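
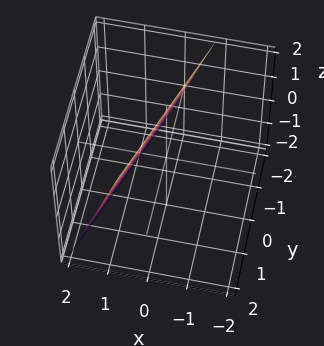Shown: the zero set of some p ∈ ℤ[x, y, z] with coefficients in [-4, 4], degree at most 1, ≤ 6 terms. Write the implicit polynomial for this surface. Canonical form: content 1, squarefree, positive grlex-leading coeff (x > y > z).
(a) The degree is 1 — every cross-section is a straight line — this is a plane.
(b) Against the integer gridlines: it meets the z-axis at z = 2 (among the integer gridlines); it crosses the y-axis at the gridline y = -2.
(c) Fitting integer coefficients to these (and the overall shape) gives p.

3*x - y + z - 2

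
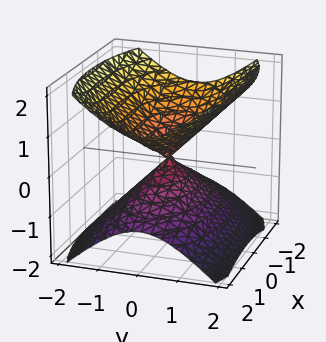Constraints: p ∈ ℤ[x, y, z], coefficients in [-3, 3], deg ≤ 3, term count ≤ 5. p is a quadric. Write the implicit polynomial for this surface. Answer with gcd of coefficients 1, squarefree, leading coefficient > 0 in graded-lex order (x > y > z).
x^2 + 3*y^2 - 3*z^2

(a) I count 2 distinct pieces.
(b) Degree: a double cone through the origin; a quadric, so deg p = 2.
(c) Symmetries: it's symmetric under x → −x, forcing even powers of x; it's symmetric under z → −z, forcing even powers of z; mirror symmetry y ↦ −y ⇒ only even powers of y.
(d) Against the integer gridlines: it crosses the y-axis at the gridline y = 0; one x-axis crossing is at x = 0; one z-axis crossing is at z = 0.
(e) Matching integer coefficients to the picture gives p.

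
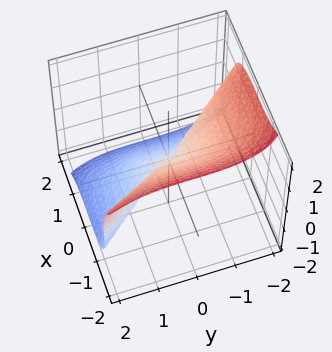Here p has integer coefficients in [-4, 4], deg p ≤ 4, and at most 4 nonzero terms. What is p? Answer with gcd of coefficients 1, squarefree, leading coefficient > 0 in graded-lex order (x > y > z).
The degree is 3 — no degree-2 surface has this shape.
Observable constraints: it crosses the z-axis at the gridline z = 0; it meets the y-axis at y = 0 (among the integer gridlines); it crosses the x-axis at the gridline x = 0.
The integer polynomial consistent with all of this is the stated p.

3*x^3 + y^3 + 2*z^3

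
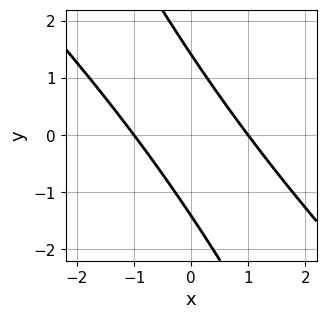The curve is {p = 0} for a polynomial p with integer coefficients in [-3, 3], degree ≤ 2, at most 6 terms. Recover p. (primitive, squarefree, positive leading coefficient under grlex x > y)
2*x^2 + 3*x*y + y^2 - 2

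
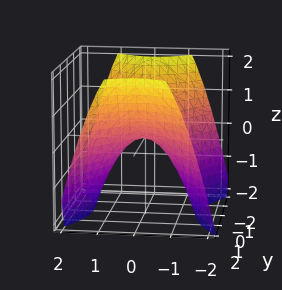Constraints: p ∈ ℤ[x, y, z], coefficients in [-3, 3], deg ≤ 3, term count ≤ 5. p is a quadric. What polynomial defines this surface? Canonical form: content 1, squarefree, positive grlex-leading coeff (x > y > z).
Degree: a hyperbolic paraboloid; a quadric, so deg p = 2.
Symmetries: it's symmetric under x → −x, forcing even powers of x; mirror symmetry y ↦ −y ⇒ only even powers of y.
Observable constraints: one y-axis crossing is at y = 0; one x-axis crossing is at x = 0; it meets the z-axis at z = 0 (among the integer gridlines).
Matching integer coefficients to the picture gives p.

3*x^2 - 2*y^2 + 3*z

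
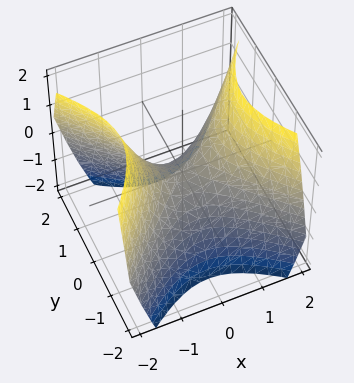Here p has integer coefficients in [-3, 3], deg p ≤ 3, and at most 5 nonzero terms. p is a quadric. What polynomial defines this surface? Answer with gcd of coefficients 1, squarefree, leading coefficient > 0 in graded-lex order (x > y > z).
1. Degree: a hyperbolic paraboloid; a quadric, so deg p = 2.
2. Symmetries: mirror symmetry y ↦ −y ⇒ only even powers of y; it's symmetric under x → −x, forcing even powers of x.
3. Checking where it meets the axes: it meets the z-axis at z = 0 (among the integer gridlines); one x-axis crossing is at x = 0; one y-axis crossing is at y = 0.
4. Solving for integer coefficients yields p as stated.

x^2 - y^2 - z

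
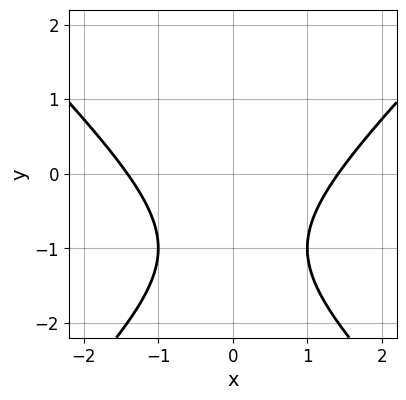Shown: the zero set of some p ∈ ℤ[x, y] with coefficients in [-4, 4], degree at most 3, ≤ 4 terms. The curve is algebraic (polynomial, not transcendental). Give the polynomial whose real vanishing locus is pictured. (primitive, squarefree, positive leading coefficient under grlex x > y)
First, deg p = 2. The shape is more complex than any degree-1 curve.
Next, symmetries: mirror symmetry x ↦ −x ⇒ only even powers of x.
Then, from the visible intercepts: no y-intercept at any integer in the box.
Finally, fitting integer coefficients to these (and the overall shape) gives p.

x^2 - y^2 - 2*y - 2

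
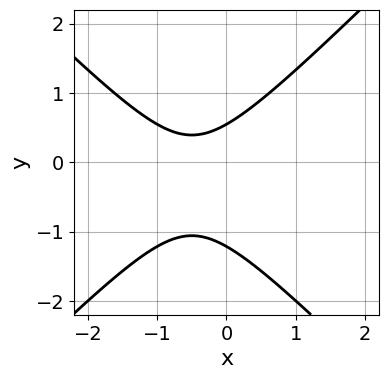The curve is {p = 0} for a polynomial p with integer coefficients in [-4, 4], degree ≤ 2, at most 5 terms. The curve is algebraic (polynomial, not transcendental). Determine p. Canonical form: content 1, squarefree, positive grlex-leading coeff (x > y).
3*x^2 - 3*y^2 + 3*x - 2*y + 2

The degree is 2 — no degree-1 curve has this shape.
Against the integer gridlines: no x-intercept at any integer in the box.
Together with the visible shape, these determine p as stated.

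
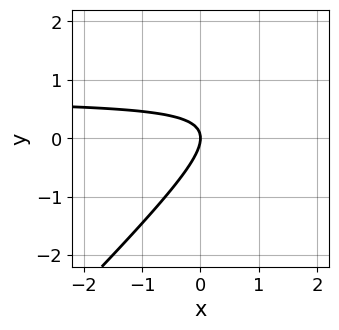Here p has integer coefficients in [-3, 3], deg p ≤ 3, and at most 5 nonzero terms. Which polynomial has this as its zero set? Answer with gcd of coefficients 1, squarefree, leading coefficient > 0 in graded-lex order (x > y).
1. deg p = 2. A generic line meets the curve in up to 2 points.
2. Observable constraints: it crosses the x-axis at the gridline x = 0; it crosses the y-axis at the gridline y = 0.
3. Solving for integer coefficients yields p as stated.

3*x*y - 3*y^2 - 2*x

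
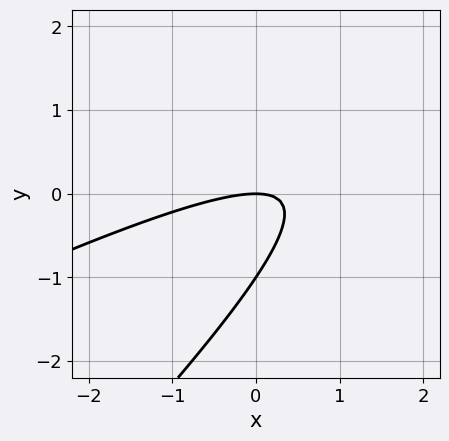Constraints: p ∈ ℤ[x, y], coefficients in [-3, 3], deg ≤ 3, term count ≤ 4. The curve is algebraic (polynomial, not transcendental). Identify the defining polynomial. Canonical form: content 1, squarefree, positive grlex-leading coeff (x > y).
x^2 - 3*x*y + 2*y^2 + 2*y

The degree is 2 — a generic line meets the curve in up to 2 points.
Against the integer gridlines: among the integer gridlines, it crosses the y-axis at y ∈ {-1, 0}; it crosses the x-axis at the gridline x = 0.
Fitting integer coefficients to these (and the overall shape) gives p.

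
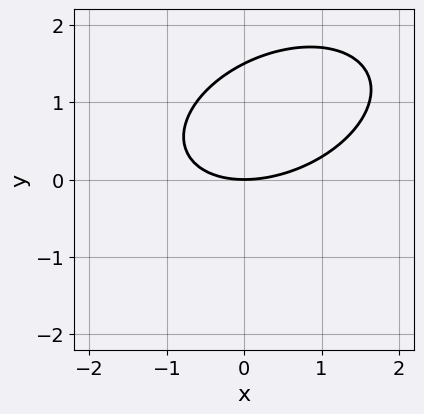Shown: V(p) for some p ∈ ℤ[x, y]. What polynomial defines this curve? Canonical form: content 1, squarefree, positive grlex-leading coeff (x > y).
First, the degree is 2 — the shape is more complex than any degree-1 curve.
Then, observable constraints: it crosses the y-axis at the gridline y = 0; it meets the x-axis at x = 0 (among the integer gridlines).
Finally, fitting integer coefficients to these (and the overall shape) gives p.

x^2 - x*y + 2*y^2 - 3*y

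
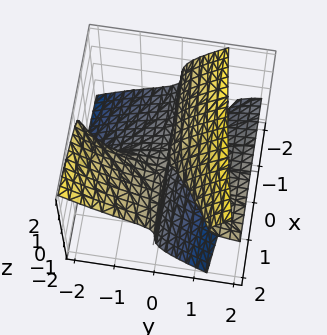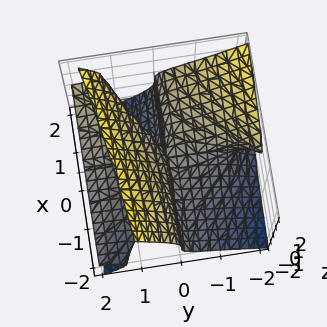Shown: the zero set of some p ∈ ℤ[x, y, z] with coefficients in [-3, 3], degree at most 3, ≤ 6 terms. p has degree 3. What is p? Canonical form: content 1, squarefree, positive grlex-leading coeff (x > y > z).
2*y^2*z - 2*z^3 - 2*x*y + 3*y*z

First, degree: no degree-2 surface has this shape, so deg p = 3.
Next, from the visible intercepts: the visible x-axis segment lies entirely on the surface; the visible y-axis segment lies entirely on the surface; it crosses the z-axis at the gridline z = 0.
Finally, assembling these constraints gives the stated polynomial.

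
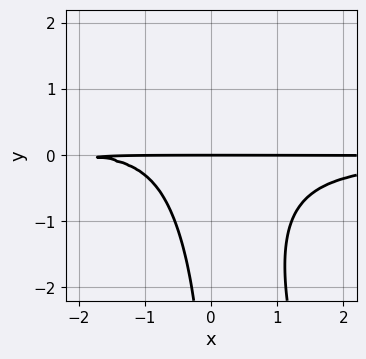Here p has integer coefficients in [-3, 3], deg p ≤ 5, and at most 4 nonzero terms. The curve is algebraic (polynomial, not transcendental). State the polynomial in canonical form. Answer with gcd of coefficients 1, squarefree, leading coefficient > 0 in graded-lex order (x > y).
deg p = 4.
Checking where it meets the axes: every point of the x-axis in the box is on the curve; it meets the y-axis at y = 0 (among the integer gridlines).
The integer polynomial consistent with all of this is the stated p.

3*x^2*y^2 + x*y^3 + x*y + 2*y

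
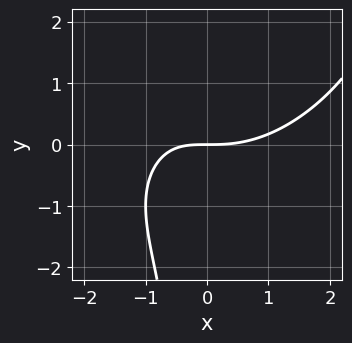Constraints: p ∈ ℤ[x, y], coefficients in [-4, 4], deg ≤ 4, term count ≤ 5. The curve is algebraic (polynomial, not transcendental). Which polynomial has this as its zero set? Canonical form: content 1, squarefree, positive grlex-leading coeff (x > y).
deg p = 3.
Observable constraints: it meets the y-axis at y = 0 (among the integer gridlines); one x-axis crossing is at x = 0.
These observations pin down the coefficients.

x^3 - x^2*y + x*y^2 - 2*x*y - 3*y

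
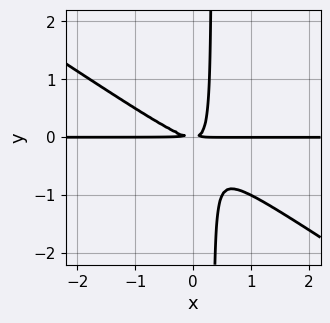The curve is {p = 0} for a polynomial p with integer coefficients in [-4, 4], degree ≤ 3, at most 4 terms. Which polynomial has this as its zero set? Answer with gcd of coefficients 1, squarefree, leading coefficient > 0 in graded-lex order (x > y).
1. deg p = 3.
2. Observable constraints: every point of the x-axis in the box is on the curve.
3. The integer polynomial consistent with all of this is the stated p.

2*x^2*y + 3*x*y^2 - y^2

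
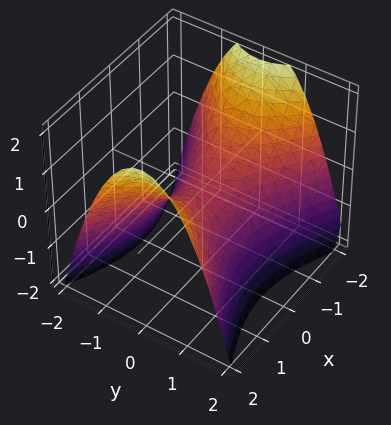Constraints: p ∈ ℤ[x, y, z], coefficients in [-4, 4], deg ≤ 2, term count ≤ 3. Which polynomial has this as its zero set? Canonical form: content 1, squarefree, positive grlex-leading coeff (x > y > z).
Degree: a hyperbolic paraboloid; a quadric, so deg p = 2.
Symmetries: the y ↦ −y reflection is a symmetry, so y appears only in even powers; the x ↦ −x reflection is a symmetry, so x appears only in even powers.
From the axis intercepts and sections: it meets the z-axis at z = 0 (among the integer gridlines); it meets the y-axis at y = 0 (among the integer gridlines); it crosses the x-axis at the gridline x = 0.
The integer polynomial consistent with all of this is the stated p.

x^2 - 2*y^2 - 2*z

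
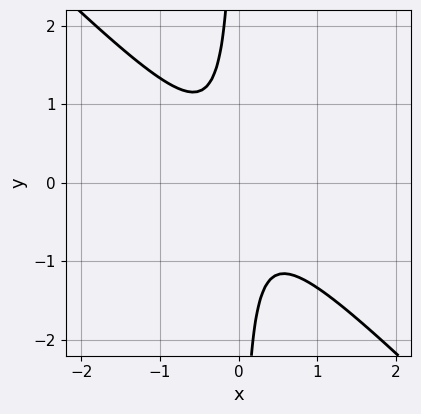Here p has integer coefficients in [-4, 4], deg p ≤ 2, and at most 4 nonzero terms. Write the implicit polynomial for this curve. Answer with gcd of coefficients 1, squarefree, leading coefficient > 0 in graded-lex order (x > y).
(a) deg p = 2. No degree-1 curve has this shape.
(b) From the visible intercepts: no x-intercept at any integer in the box; it misses every integer gridline on the y-axis.
(c) Assembling these constraints gives the stated polynomial.

3*x^2 + 3*x*y + 1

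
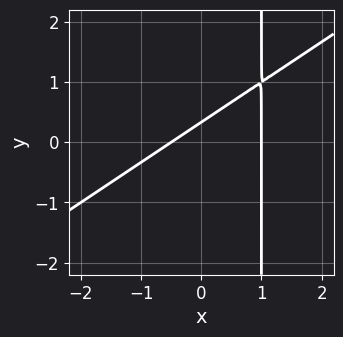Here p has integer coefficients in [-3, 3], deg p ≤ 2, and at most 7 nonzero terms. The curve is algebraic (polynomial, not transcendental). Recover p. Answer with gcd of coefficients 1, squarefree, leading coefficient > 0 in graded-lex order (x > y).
(a) deg p = 2. No degree-1 curve has this shape.
(b) Against the integer gridlines: it crosses the x-axis at the gridline x = 1.
(c) Together with the visible shape, these determine p as stated.

2*x^2 - 3*x*y - x + 3*y - 1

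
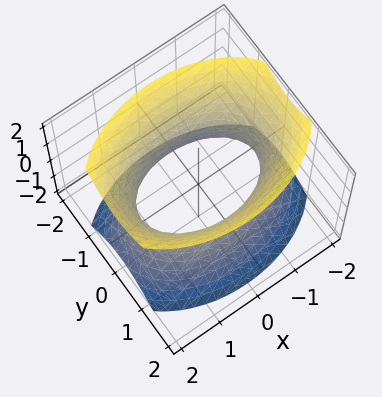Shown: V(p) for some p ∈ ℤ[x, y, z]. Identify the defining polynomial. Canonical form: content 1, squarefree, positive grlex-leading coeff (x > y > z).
(a) Degree: an hourglass — one-sheet hyperboloid; a quadric, so deg p = 2.
(b) Symmetries: mirror symmetry x ↦ −x ⇒ only even powers of x; it's symmetric under z → −z, forcing even powers of z; mirror symmetry y ↦ −y ⇒ only even powers of y.
(c) Reading off the gridlines: the y-axis gridline crossings are at y ∈ {-1, 1}; the surface avoids every integer z-axis point in the box.
(d) Assembling these constraints gives the stated polynomial.

x^2 + 2*y^2 - z^2 - 2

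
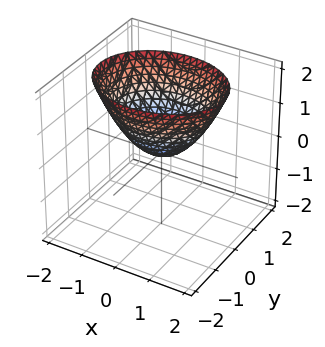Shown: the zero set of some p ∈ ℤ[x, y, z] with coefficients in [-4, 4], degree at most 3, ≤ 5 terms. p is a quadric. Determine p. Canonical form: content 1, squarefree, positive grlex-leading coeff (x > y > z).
2*x^2 + 3*y^2 - 3*z

1. The degree is 2 — a paraboloid; a quadric.
2. Symmetries: the x ↦ −x reflection is a symmetry, so x appears only in even powers; it's symmetric under y → −y, forcing even powers of y.
3. Checking where it meets the axes: it meets the z-axis at z = 0 (among the integer gridlines); one y-axis crossing is at y = 0.
4. The integer polynomial consistent with all of this is the stated p.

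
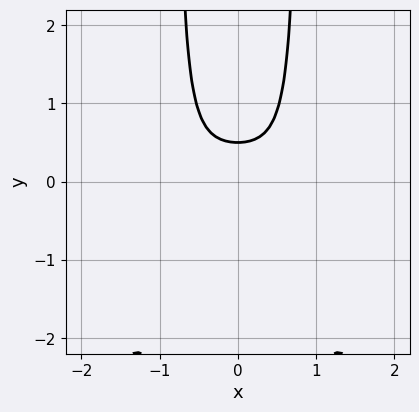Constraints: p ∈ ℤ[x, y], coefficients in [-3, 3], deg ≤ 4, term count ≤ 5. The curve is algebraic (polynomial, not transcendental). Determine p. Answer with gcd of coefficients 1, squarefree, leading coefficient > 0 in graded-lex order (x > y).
2*x^4 + 3*x^2*y - 2*y + 1

First, deg p = 4. A generic line meets the curve in up to 4 points.
Then, symmetries: it's symmetric under x → −x, forcing even powers of x.
Then, checking where it meets the axes: the curve avoids every integer x-axis point in the box.
Finally, matching integer coefficients to the picture gives p.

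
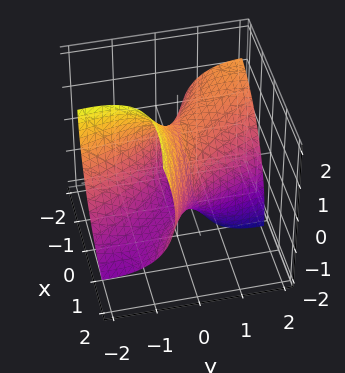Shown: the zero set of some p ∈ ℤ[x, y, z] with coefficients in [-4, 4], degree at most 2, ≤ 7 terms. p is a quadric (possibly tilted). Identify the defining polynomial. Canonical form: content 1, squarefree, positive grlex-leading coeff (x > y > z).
x^2 + 3*x*y + y^2 + 2*y*z + z^2 - 1

Degree: the shape is more complex than any degree-1 surface, so deg p = 2.
From the visible intercepts: among the integer gridlines, it crosses the x-axis at x ∈ {-1, 1}; the y-axis gridline crossings are at y ∈ {-1, 1}; the z-axis gridline crossings are at z ∈ {-1, 1}.
Fitting integer coefficients to these (and the overall shape) gives p.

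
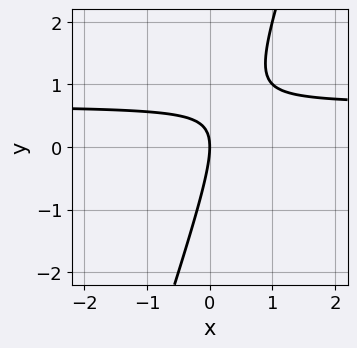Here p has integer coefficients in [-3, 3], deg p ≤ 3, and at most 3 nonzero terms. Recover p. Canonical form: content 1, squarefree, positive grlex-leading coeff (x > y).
3*x*y - y^2 - 2*x

(a) The degree is 2 — a generic line meets the curve in up to 2 points.
(b) From the axis intercepts and sections: it crosses the x-axis at the gridline x = 0; it meets the y-axis at y = 0 (among the integer gridlines).
(c) Fitting integer coefficients to these (and the overall shape) gives p.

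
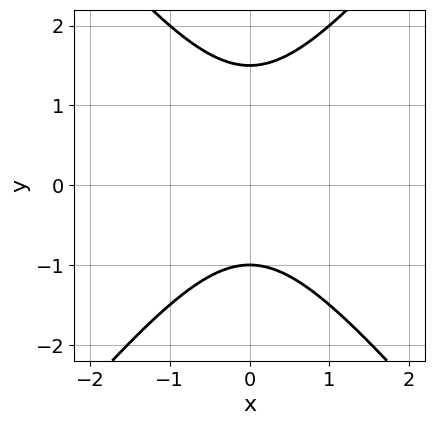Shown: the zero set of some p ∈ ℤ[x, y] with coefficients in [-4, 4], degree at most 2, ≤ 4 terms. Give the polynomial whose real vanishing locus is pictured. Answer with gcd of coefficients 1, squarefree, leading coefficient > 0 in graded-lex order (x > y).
3*x^2 - 2*y^2 + y + 3

(a) Degree: the shape is more complex than any degree-1 curve, so deg p = 2.
(b) Symmetries: it's symmetric under x → −x, forcing even powers of x.
(c) Observable constraints: the curve avoids every integer x-axis point in the box; it meets the y-axis at y = -1 (among the integer gridlines).
(d) Matching integer coefficients to the picture gives p.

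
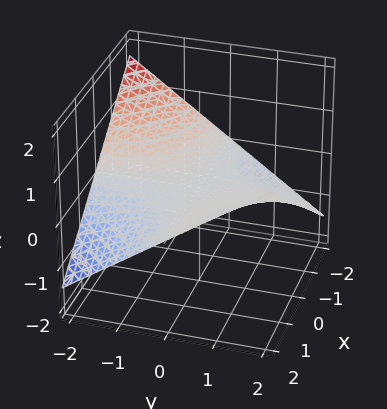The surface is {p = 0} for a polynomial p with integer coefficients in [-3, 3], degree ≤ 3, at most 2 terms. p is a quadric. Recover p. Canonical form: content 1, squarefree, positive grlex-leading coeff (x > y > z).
x*y - 3*z

(a) deg p = 2. A saddle surface; a quadric.
(b) Observable constraints: it crosses the z-axis at the gridline z = 0; the visible y-axis segment lies entirely on the surface; the visible x-axis segment lies entirely on the surface.
(c) Together with the visible shape, these determine p as stated.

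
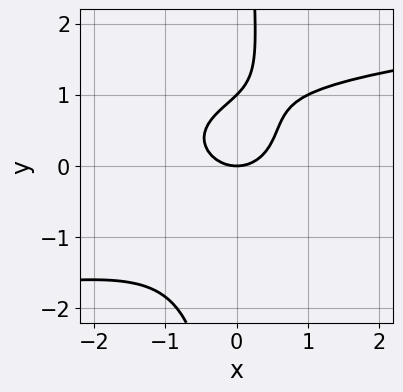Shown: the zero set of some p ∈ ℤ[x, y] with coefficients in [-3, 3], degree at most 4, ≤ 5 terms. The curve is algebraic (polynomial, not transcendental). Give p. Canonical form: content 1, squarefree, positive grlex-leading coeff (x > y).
x*y^3 - x^2 - y^2 + y

The degree is 4 — the shape is more complex than any degree-3 curve.
Reading off the gridlines: the y-axis gridline crossings are at y ∈ {0, 1}; it meets the x-axis at x = 0 (among the integer gridlines).
Solving for integer coefficients yields p as stated.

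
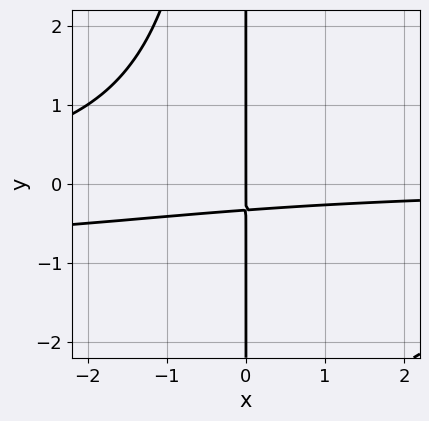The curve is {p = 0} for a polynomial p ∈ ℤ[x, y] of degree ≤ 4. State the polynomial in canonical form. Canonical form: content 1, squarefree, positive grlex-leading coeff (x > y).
x^2*y^2 + x^2*y + 3*x*y + x

(a) The degree is 4 — the shape is more complex than any degree-3 curve.
(b) Reading off the gridlines: every point of the y-axis in the box is on the curve; it crosses the x-axis at the gridline x = 0.
(c) Together with the visible shape, these determine p as stated.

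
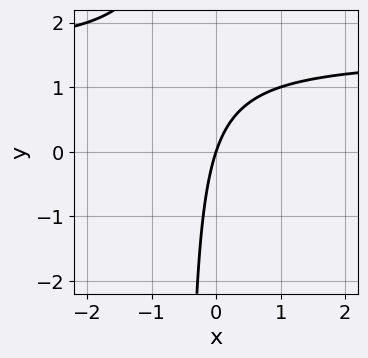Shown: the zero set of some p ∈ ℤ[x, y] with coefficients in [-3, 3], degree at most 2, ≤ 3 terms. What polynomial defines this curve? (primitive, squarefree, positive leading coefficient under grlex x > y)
(a) The degree is 2 — the shape is more complex than any degree-1 curve.
(b) Observable constraints: it crosses the y-axis at the gridline y = 0; it crosses the x-axis at the gridline x = 0.
(c) Fitting integer coefficients to these (and the overall shape) gives p.

2*x*y - 3*x + y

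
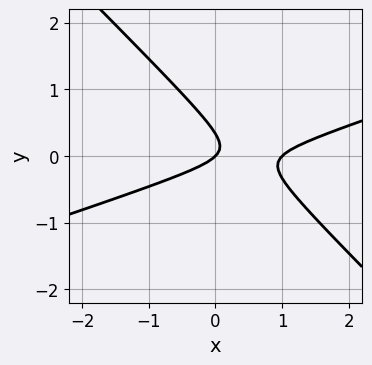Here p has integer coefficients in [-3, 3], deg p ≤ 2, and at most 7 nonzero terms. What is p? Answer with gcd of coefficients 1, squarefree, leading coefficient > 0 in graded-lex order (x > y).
x^2 - 2*x*y - 3*y^2 - x + y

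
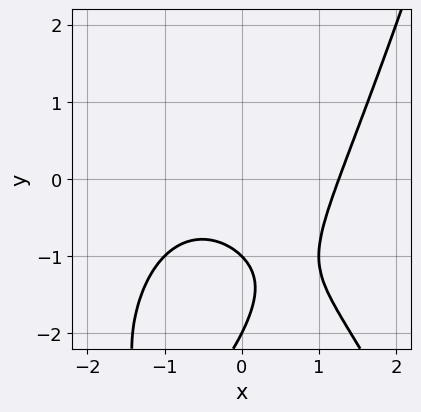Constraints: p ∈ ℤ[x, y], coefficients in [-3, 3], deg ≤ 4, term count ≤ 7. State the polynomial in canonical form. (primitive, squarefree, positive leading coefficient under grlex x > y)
First, the degree is 3 — a generic line meets the curve in up to 3 points.
Then, observable constraints: among the integer gridlines, it crosses the y-axis at y ∈ {-2, -1}.
Finally, together with the visible shape, these determine p as stated.

x^3 + x*y - y^2 - 3*y - 2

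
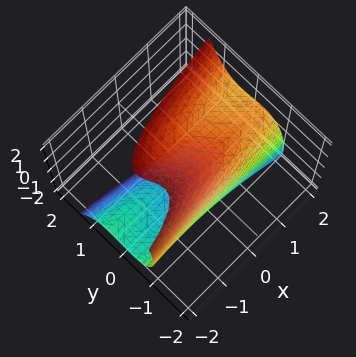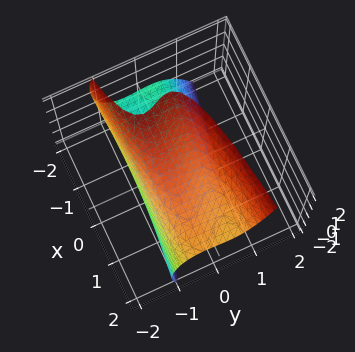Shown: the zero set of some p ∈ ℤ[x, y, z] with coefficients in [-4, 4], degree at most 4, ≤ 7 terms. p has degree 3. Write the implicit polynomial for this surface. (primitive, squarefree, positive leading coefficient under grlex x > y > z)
3*y^3 - x*z - z^2 - y + 2

First, degree: a generic line meets the surface in up to 3 points, so deg p = 3.
Then, observable constraints: one y-axis crossing is at y = -1; no x-intercept at any integer in the box.
Finally, fitting integer coefficients to these (and the overall shape) gives p.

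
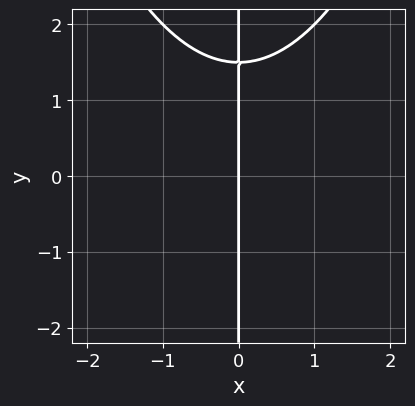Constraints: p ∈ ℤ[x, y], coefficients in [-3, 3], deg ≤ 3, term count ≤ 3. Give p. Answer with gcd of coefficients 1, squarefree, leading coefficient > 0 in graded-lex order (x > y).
First, deg p = 3. A generic line meets the curve in up to 3 points.
Next, from the visible intercepts: every point of the y-axis in the box is on the curve; one x-axis crossing is at x = 0.
Finally, assembling these constraints gives the stated polynomial.

x^3 - 2*x*y + 3*x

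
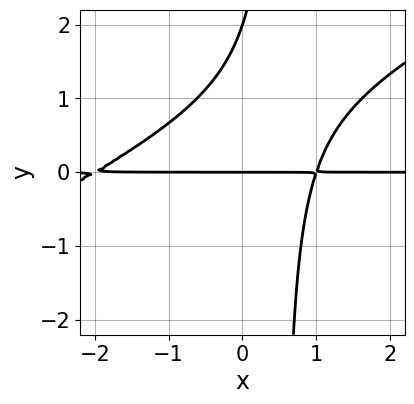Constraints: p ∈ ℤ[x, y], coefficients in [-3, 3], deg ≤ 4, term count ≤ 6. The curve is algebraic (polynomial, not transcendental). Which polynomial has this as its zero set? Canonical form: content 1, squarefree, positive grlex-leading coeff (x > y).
1. deg p = 3. No degree-2 curve has this shape.
2. Checking where it meets the axes: every point of the x-axis in the box is on the curve; among the integer gridlines, it crosses the y-axis at y ∈ {0, 2}.
3. These observations pin down the coefficients.

x^2*y - 2*x*y^2 + x*y + y^2 - 2*y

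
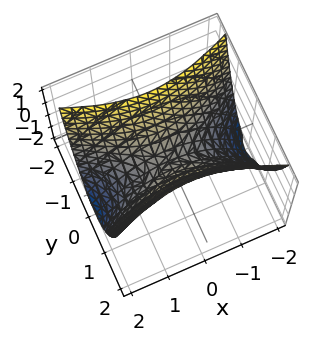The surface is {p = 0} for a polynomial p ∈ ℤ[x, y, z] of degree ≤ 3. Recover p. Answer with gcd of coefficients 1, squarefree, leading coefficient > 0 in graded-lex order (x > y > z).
First, deg p = 2. A saddle surface; a quadric.
Next, symmetries: it's symmetric under y → −y, forcing even powers of y; mirror symmetry x ↦ −x ⇒ only even powers of x.
Next, from the axis intercepts and sections: one x-axis crossing is at x = 0; one z-axis crossing is at z = 0; one y-axis crossing is at y = 0.
Finally, together with the visible shape, these determine p as stated.

x^2 - 3*y^2 + 2*z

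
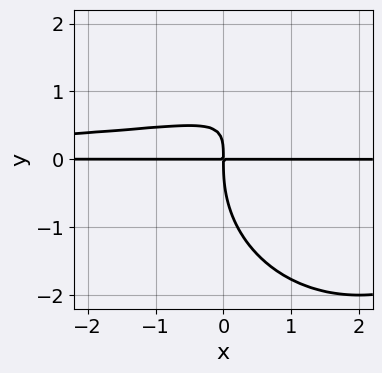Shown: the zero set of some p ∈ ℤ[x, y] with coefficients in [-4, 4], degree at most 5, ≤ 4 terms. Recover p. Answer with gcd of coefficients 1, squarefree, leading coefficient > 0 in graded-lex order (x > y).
deg p = 4. The shape is more complex than any degree-3 curve.
Observable constraints: every point of the x-axis in the box is on the curve.
The integer polynomial consistent with all of this is the stated p.

x^2*y^2 + y^4 - 3*x*y^2 + 2*x*y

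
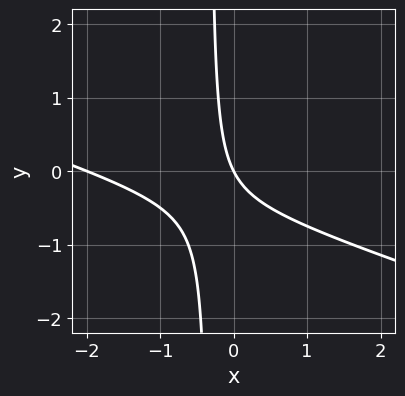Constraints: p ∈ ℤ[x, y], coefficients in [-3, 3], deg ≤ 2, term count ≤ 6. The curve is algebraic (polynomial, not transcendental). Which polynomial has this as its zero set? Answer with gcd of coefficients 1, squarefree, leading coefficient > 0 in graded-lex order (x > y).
x^2 + 3*x*y + 2*x + y

1. deg p = 2. A generic line meets the curve in up to 2 points.
2. Observable constraints: it crosses the y-axis at the gridline y = 0; the x-axis gridline crossings are at x ∈ {-2, 0}.
3. Assembling these constraints gives the stated polynomial.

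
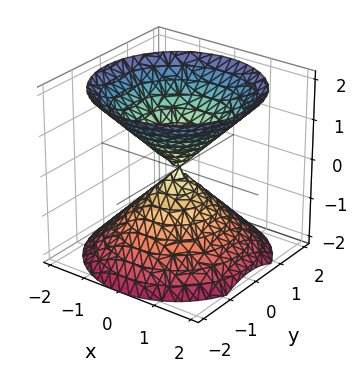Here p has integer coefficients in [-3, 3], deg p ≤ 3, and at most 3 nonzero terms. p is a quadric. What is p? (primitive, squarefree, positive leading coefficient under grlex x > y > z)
x^2 + y^2 - z^2

I count 2 distinct pieces.
The degree is 2 — a double cone through the origin; a quadric.
Symmetry: the z-axis is an axis of rotation, so x and y enter only as x² + y²; the z ↦ −z reflection is a symmetry, so z appears only in even powers.
Observable constraints: it meets the x-axis at x = 0 (among the integer gridlines); it crosses the y-axis at the gridline y = 0; it crosses the z-axis at the gridline z = 0.
The integer polynomial consistent with all of this is the stated p.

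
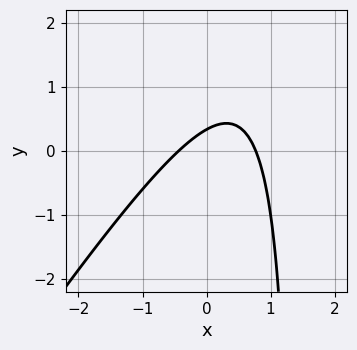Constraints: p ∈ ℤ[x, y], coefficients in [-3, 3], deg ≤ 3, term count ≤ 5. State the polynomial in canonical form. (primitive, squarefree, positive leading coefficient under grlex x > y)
3*x^2 - 2*x*y - x + 3*y - 1

The degree is 2 — no degree-1 curve has this shape.
The integer polynomial consistent with all of this is the stated p.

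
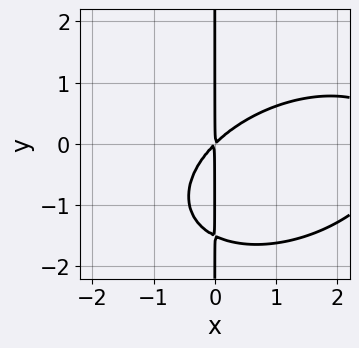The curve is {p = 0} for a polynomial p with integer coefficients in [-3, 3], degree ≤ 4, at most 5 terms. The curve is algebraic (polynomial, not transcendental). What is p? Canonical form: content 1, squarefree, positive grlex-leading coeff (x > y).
x^3 - x^2*y + 2*x*y^2 - 3*x^2 + 3*x*y

deg p = 3.
Checking where it meets the axes: the visible y-axis segment lies entirely on the curve.
The integer polynomial consistent with all of this is the stated p.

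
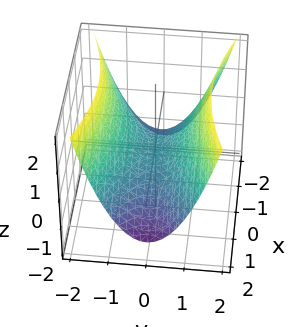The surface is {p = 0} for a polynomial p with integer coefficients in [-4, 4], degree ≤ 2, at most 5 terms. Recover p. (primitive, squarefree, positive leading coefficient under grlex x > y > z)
x^2 - 3*y^2 + 3*z

(a) The degree is 2 — a saddle surface; a quadric.
(b) Symmetries: the x ↦ −x reflection is a symmetry, so x appears only in even powers; it's symmetric under y → −y, forcing even powers of y.
(c) Checking where it meets the axes: it meets the z-axis at z = 0 (among the integer gridlines); it crosses the x-axis at the gridline x = 0.
(d) The integer polynomial consistent with all of this is the stated p.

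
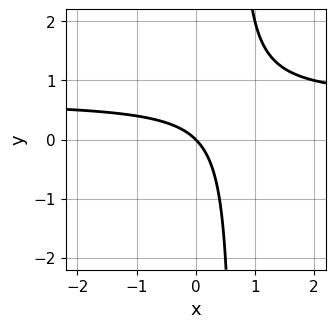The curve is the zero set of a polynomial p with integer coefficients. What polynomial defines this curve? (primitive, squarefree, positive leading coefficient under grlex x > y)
3*x*y - 2*x - 2*y

First, deg p = 2. The shape is more complex than any degree-1 curve.
Then, from the axis intercepts and sections: one x-axis crossing is at x = 0; it crosses the y-axis at the gridline y = 0.
Finally, the integer polynomial consistent with all of this is the stated p.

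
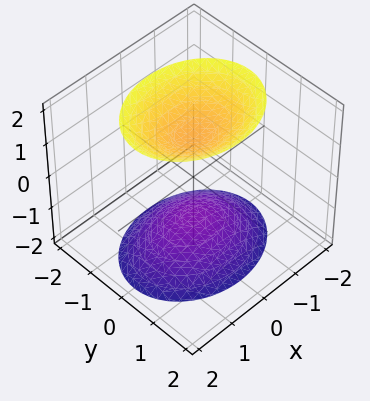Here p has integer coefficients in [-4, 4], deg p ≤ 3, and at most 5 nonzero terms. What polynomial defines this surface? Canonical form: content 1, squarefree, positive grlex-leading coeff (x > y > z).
2*x^2 + 3*y^2 - 2*z^2 + 3

The picture has 2 separate pieces. They look like related sheets of one shape, so recover p as a whole.
The degree is 2 — two separate bowl-shaped sheets opening away from each other; a quadric.
Symmetries: mirror symmetry x ↦ −x ⇒ only even powers of x; it's symmetric under z → −z, forcing even powers of z; it's symmetric under y → −y, forcing even powers of y.
Observable constraints: the surface avoids every integer y-axis point in the box; the surface avoids every integer x-axis point in the box.
Fitting integer coefficients to these (and the overall shape) gives p.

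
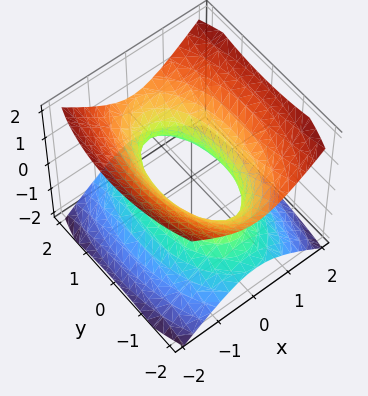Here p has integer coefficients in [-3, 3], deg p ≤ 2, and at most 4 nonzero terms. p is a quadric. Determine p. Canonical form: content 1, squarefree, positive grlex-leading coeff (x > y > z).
3*x^2 + y^2 - 3*z^2 - 2

First, degree: an hourglass — one-sheet hyperboloid; a quadric, so deg p = 2.
Next, symmetries: the y ↦ −y reflection is a symmetry, so y appears only in even powers; it's symmetric under z → −z, forcing even powers of z; mirror symmetry x ↦ −x ⇒ only even powers of x.
Next, observable constraints: it misses every integer gridline on the z-axis.
Finally, these observations pin down the coefficients.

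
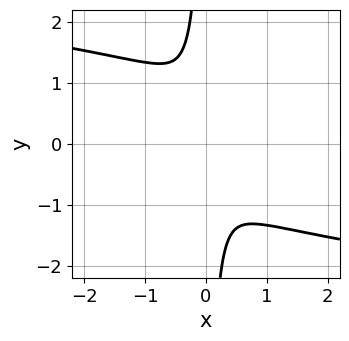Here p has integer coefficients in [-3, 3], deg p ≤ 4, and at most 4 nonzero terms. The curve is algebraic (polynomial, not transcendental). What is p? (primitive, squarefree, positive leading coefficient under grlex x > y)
2*x*y^3 + 3*x^2 + y^2

(a) Degree: a generic line meets the curve in up to 4 points, so deg p = 4.
(b) Putting this together gives p.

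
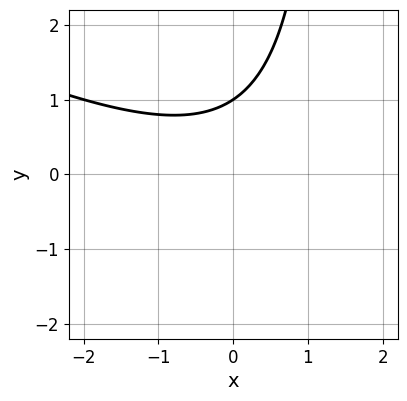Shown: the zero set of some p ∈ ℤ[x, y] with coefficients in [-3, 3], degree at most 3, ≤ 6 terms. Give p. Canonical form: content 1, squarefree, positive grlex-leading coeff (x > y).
(a) deg p = 2. A generic line meets the curve in up to 2 points.
(b) Against the integer gridlines: it misses every integer gridline on the x-axis; one y-axis crossing is at y = 1.
(c) Fitting integer coefficients to these (and the overall shape) gives p.

x^2 + 2*x*y - 3*y + 3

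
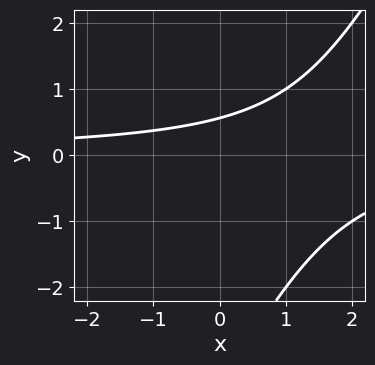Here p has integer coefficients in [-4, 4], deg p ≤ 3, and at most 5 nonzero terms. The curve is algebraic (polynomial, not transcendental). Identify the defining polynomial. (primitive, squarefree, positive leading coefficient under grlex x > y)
deg p = 2. A generic line meets the curve in up to 2 points.
From the visible intercepts: no x-intercept at any integer in the box.
The integer polynomial consistent with all of this is the stated p.

2*x*y - y^2 - 3*y + 2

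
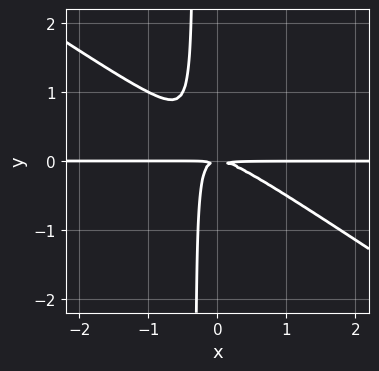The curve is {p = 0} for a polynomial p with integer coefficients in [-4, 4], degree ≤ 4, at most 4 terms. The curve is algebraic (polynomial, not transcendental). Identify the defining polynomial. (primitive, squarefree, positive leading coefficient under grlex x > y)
The degree is 3 — the shape is more complex than any degree-2 curve.
Checking where it meets the axes: every point of the x-axis in the box is on the curve.
Together with the visible shape, these determine p as stated.

2*x^2*y + 3*x*y^2 + y^2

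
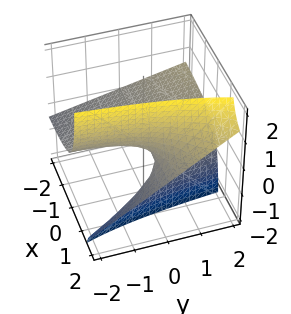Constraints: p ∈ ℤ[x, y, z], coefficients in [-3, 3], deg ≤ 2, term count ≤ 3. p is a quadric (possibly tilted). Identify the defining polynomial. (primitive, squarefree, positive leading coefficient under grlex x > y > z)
The degree is 2 — the shape is more complex than any degree-1 surface.
Checking where it meets the axes: the visible x-axis segment lies entirely on the surface; every point of the y-axis in the box is on the surface; it meets the z-axis at z = 0 (among the integer gridlines).
Fitting integer coefficients to these (and the overall shape) gives p.

x*y - 3*x*z + 3*z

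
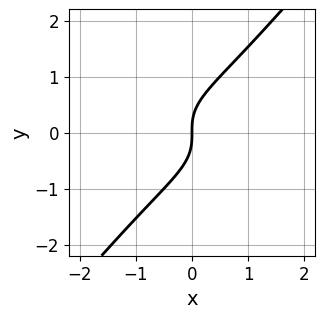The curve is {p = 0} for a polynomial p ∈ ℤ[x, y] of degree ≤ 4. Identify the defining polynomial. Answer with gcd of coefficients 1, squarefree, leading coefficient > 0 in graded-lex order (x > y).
2*x^2*y + 2*x*y^2 - 3*y^3 + 3*x

(a) deg p = 3. A generic line meets the curve in up to 3 points.
(b) From the axis intercepts and sections: it meets the y-axis at y = 0 (among the integer gridlines); it meets the x-axis at x = 0 (among the integer gridlines).
(c) Matching integer coefficients to the picture gives p.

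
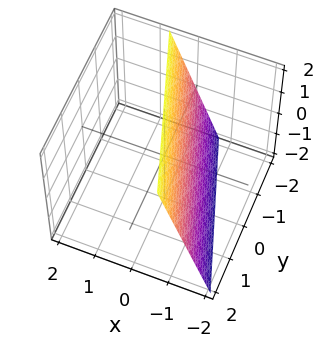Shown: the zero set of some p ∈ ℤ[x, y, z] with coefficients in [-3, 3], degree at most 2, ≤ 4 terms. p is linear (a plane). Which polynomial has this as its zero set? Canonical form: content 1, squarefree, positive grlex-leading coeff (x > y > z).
First, the degree is 1 — every cross-section is a straight line — this is a plane.
Then, reading off the gridlines: it meets the y-axis at y = -2 (among the integer gridlines); one z-axis crossing is at z = 2.
Finally, matching integer coefficients to the picture gives p.

3*x + y - z + 2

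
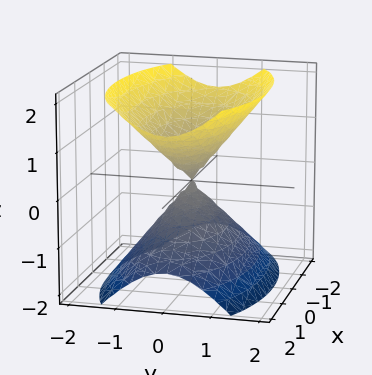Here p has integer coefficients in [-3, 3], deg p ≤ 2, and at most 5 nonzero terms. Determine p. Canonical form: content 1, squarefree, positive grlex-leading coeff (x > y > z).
(a) The picture has 2 separate pieces. Treating them together as one polynomial.
(b) deg p = 2. A double cone through the origin; a quadric.
(c) Symmetries: mirror symmetry z ↦ −z ⇒ only even powers of z; the y ↦ −y reflection is a symmetry, so y appears only in even powers; mirror symmetry x ↦ −x ⇒ only even powers of x.
(d) From the visible intercepts: one y-axis crossing is at y = 0; one z-axis crossing is at z = 0; it crosses the x-axis at the gridline x = 0.
(e) Solving for integer coefficients yields p as stated.

x^2 + 3*y^2 - 2*z^2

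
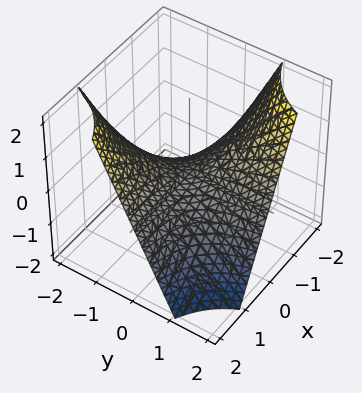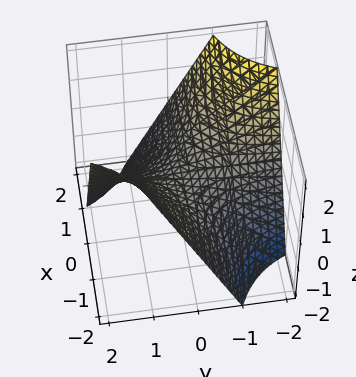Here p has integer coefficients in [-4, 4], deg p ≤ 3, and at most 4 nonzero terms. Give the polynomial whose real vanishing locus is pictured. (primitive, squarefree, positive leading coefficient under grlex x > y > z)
First, deg p = 2. A hyperbolic paraboloid; a quadric.
Next, from the visible intercepts: every point of the y-axis in the box is on the surface; the visible x-axis segment lies entirely on the surface; one z-axis crossing is at z = 0.
Finally, fitting integer coefficients to these (and the overall shape) gives p.

x*y + z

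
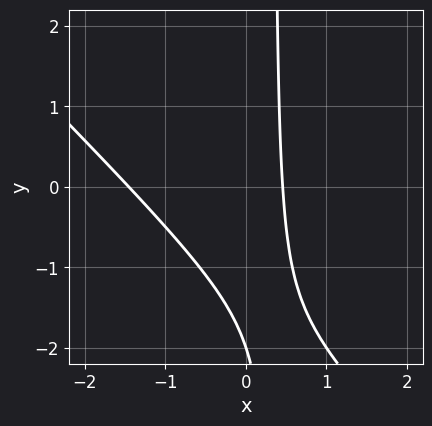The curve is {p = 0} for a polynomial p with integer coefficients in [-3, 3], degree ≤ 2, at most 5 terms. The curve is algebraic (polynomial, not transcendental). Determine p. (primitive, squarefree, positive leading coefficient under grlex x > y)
First, the degree is 2 — a generic line meets the curve in up to 2 points.
Then, checking where it meets the axes: it crosses the y-axis at the gridline y = -2.
Finally, these observations pin down the coefficients.

3*x^2 + 3*x*y + 3*x - y - 2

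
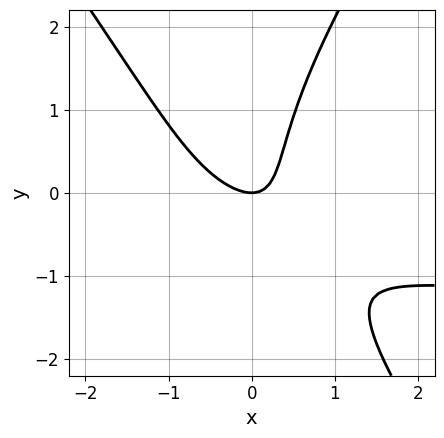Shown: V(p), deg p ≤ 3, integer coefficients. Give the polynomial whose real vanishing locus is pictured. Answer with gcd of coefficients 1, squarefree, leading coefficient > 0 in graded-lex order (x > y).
First, degree: the shape is more complex than any degree-2 curve, so deg p = 3.
Next, reading off the gridlines: one x-axis crossing is at x = 0; it meets the y-axis at y = 0 (among the integer gridlines).
Finally, putting this together gives p.

2*x^2*y - y^3 + 3*x^2 + 3*x*y - 2*y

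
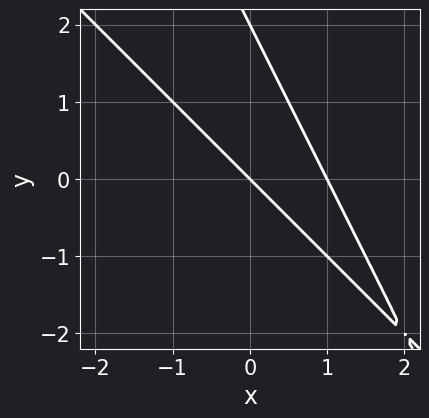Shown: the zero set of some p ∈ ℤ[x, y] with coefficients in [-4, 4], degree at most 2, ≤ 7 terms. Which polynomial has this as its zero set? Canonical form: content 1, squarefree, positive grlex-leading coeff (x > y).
First, the degree is 2 — a generic line meets the curve in up to 2 points.
Then, observable constraints: the x-axis gridline crossings are at x ∈ {0, 1}; among the integer gridlines, it crosses the y-axis at y ∈ {0, 2}.
Finally, matching integer coefficients to the picture gives p.

2*x^2 + 3*x*y + y^2 - 2*x - 2*y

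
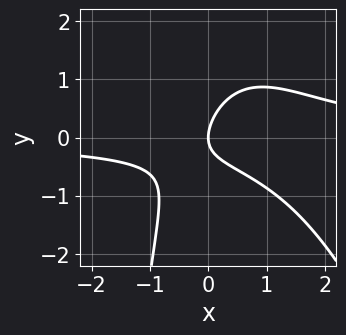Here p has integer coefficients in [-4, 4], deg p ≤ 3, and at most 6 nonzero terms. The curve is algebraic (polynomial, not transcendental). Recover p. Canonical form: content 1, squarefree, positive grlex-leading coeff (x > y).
(a) deg p = 3. The shape is more complex than any degree-2 curve.
(b) Checking where it meets the axes: it meets the y-axis at y = 0 (among the integer gridlines); one x-axis crossing is at x = 0.
(c) These observations pin down the coefficients.

3*x^2*y + x*y^2 - 3*x*y + 3*y^2 - 3*x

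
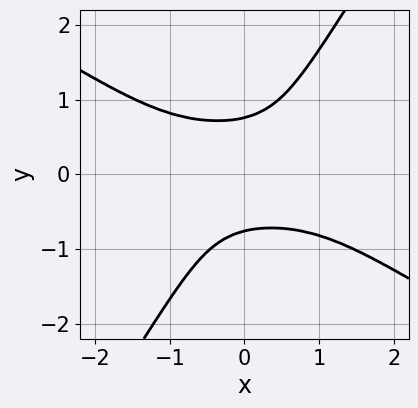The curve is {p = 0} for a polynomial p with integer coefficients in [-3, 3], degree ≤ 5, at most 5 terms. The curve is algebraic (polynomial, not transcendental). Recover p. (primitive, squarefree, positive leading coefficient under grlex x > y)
3*x^2*y^2 + 3*x*y^3 - 3*y^4 + 1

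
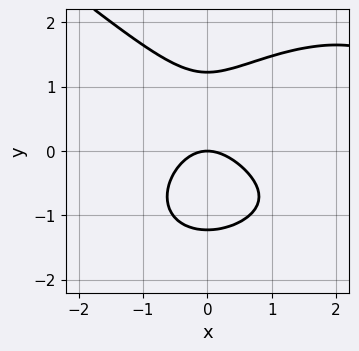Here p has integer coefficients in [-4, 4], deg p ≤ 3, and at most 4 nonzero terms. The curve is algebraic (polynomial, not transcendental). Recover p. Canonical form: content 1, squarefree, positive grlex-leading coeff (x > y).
x^3 + 2*y^3 - 3*x^2 - 3*y

(a) Degree: no degree-2 curve has this shape, so deg p = 3.
(b) Observable constraints: one x-axis crossing is at x = 0; it meets the y-axis at y = 0 (among the integer gridlines).
(c) Matching integer coefficients to the picture gives p.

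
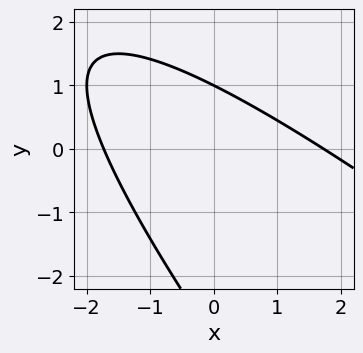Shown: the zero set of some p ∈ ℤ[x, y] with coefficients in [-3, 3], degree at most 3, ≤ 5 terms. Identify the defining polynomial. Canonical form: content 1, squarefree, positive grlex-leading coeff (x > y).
deg p = 2. A generic line meets the curve in up to 2 points.
Against the integer gridlines: it meets the y-axis at y = 1 (among the integer gridlines).
These observations pin down the coefficients.

x^2 + 2*x*y + y^2 + 2*y - 3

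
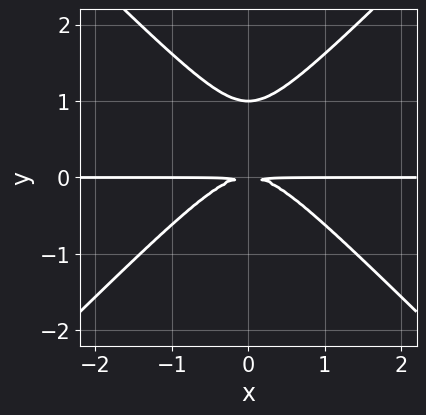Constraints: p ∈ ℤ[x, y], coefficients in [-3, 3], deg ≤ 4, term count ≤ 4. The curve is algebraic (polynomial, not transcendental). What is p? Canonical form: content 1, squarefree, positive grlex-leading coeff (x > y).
x^2*y - y^3 + y^2

1. The degree is 3 — the shape is more complex than any degree-2 curve.
2. Symmetries: mirror symmetry x ↦ −x ⇒ only even powers of x.
3. Observable constraints: the visible x-axis segment lies entirely on the curve; it crosses the y-axis at the gridline y = 1.
4. Assembling these constraints gives the stated polynomial.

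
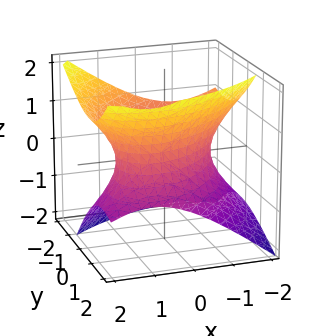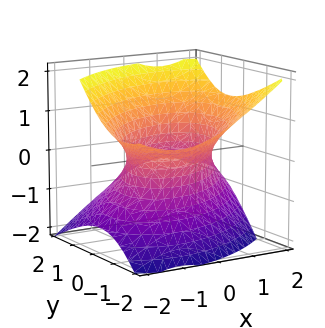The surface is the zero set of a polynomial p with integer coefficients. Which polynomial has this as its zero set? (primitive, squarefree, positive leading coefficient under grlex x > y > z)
2*x^2 - 2*x*y + 2*y^2 + 2*y*z - 3*z^2 - 3

First, deg p = 2. No degree-1 surface has this shape.
Next, reading off the gridlines: it misses every integer gridline on the z-axis.
Finally, fitting integer coefficients to these (and the overall shape) gives p.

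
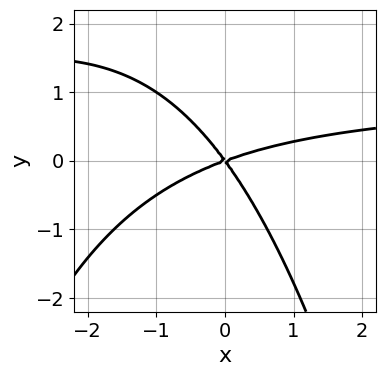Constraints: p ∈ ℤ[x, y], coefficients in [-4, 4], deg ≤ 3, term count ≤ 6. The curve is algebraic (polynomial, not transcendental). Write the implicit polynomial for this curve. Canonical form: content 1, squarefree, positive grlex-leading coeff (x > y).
(a) deg p = 3. No degree-2 curve has this shape.
(b) Observable constraints: one x-axis crossing is at x = 0; it crosses the y-axis at the gridline y = 0.
(c) Matching integer coefficients to the picture gives p.

x^2*y - x^2 + 2*x*y + 2*y^2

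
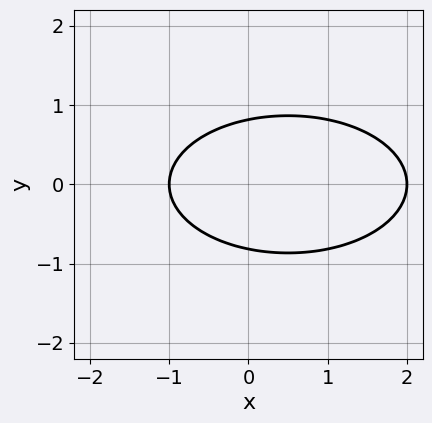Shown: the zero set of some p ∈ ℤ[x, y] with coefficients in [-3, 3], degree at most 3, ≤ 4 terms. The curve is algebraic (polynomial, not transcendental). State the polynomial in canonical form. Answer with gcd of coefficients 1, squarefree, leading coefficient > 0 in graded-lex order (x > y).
(a) The degree is 2 — the shape is more complex than any degree-1 curve.
(b) Symmetries: the y ↦ −y reflection is a symmetry, so y appears only in even powers.
(c) Checking where it meets the axes: the x-axis gridline crossings are at x ∈ {-1, 2}.
(d) Assembling these constraints gives the stated polynomial.

x^2 + 3*y^2 - x - 2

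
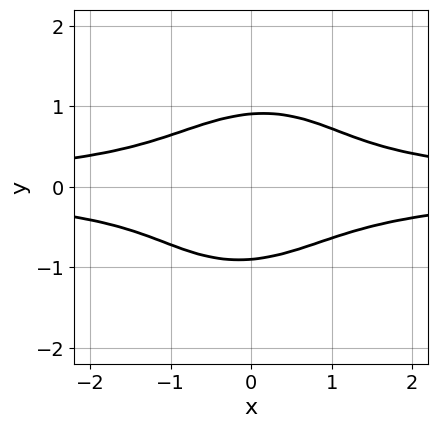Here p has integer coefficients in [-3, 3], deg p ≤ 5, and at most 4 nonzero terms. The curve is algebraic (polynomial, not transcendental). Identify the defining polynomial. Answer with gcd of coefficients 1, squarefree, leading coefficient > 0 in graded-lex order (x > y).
3*x^2*y^2 - x*y^3 + 3*y^4 - 2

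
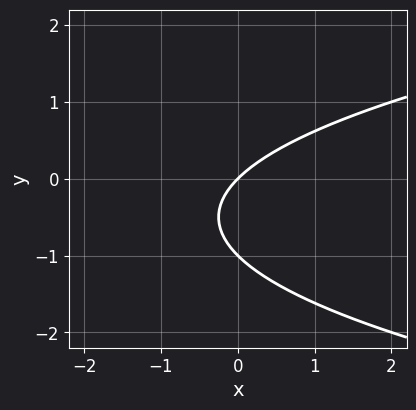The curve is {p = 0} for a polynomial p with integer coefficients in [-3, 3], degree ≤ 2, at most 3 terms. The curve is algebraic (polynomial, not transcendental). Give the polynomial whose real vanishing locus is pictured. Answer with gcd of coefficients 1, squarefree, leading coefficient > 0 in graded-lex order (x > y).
y^2 - x + y

1. deg p = 2. No degree-1 curve has this shape.
2. Against the integer gridlines: it meets the x-axis at x = 0 (among the integer gridlines); among the integer gridlines, it crosses the y-axis at y ∈ {-1, 0}.
3. Fitting integer coefficients to these (and the overall shape) gives p.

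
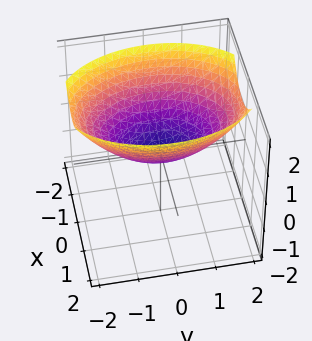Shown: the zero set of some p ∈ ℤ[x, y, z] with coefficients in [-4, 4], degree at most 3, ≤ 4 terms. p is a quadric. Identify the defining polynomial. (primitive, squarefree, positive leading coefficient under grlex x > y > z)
2*x^2 + y^2 - 3*z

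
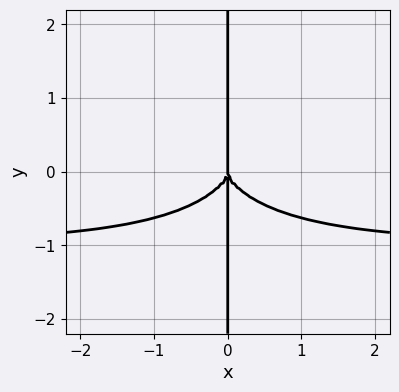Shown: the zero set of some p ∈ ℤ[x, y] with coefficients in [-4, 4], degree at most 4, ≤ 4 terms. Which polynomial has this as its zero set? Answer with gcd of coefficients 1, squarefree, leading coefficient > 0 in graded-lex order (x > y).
Degree: no degree-3 curve has this shape, so deg p = 4.
Reading off the gridlines: it meets the x-axis at x = 0 (among the integer gridlines); the visible y-axis segment lies entirely on the curve.
Together with the visible shape, these determine p as stated.

2*x^3*y + 3*x*y^3 + 2*x^3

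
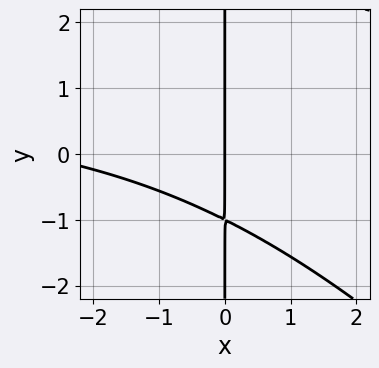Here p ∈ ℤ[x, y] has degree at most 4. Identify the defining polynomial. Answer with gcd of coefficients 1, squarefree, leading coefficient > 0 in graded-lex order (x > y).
x^2*y + x*y^2 - x^2 - 2*x*y - 3*x

1. The degree is 3 — the shape is more complex than any degree-2 curve.
2. Observable constraints: it meets the x-axis at x = 0 (among the integer gridlines); the visible y-axis segment lies entirely on the curve.
3. Putting this together gives p.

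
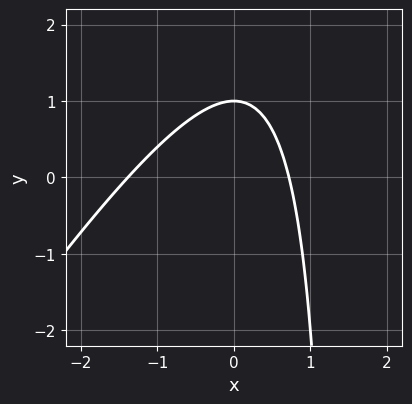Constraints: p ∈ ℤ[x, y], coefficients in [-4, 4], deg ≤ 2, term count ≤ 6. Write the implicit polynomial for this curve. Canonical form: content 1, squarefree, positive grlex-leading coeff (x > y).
First, deg p = 2. No degree-1 curve has this shape.
Then, from the axis intercepts and sections: it meets the y-axis at y = 1 (among the integer gridlines).
Finally, matching integer coefficients to the picture gives p.

3*x^2 - 2*x*y + 2*x + 3*y - 3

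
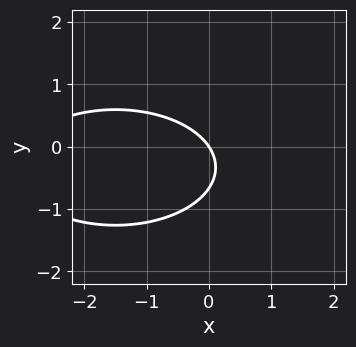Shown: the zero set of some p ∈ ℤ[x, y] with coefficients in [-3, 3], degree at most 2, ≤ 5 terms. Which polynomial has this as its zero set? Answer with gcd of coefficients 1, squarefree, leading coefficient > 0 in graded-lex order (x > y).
x^2 + 3*y^2 + 3*x + 2*y

deg p = 2. The shape is more complex than any degree-1 curve.
Observable constraints: it meets the y-axis at y = 0 (among the integer gridlines); it meets the x-axis at x = 0 (among the integer gridlines).
Matching integer coefficients to the picture gives p.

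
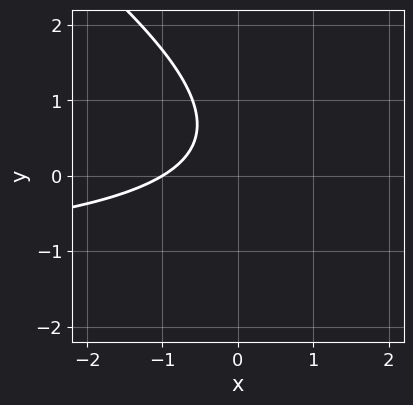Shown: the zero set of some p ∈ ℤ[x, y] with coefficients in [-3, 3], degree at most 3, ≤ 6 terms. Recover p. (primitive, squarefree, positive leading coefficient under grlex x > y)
2*x*y + 3*y^2 + 3*x - 3*y + 3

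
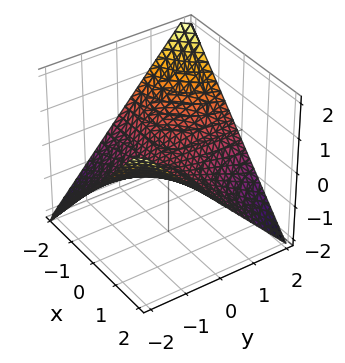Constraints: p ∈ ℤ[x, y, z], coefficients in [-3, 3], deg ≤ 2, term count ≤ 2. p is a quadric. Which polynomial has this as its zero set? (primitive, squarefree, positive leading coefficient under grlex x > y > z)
x*y + 2*z

First, the degree is 2 — a hyperbolic paraboloid; a quadric.
Then, from the axis intercepts and sections: every point of the x-axis in the box is on the surface; the visible y-axis segment lies entirely on the surface; it meets the z-axis at z = 0 (among the integer gridlines).
Finally, assembling these constraints gives the stated polynomial.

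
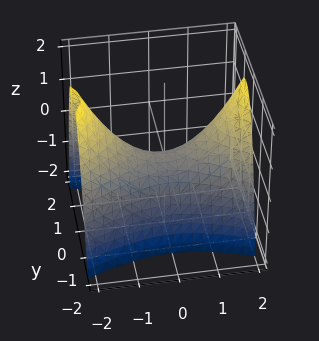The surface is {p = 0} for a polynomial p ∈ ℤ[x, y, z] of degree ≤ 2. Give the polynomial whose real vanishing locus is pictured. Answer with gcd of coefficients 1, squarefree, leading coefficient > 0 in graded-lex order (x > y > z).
1. Degree: a hyperbolic paraboloid; a quadric, so deg p = 2.
2. Symmetries: mirror symmetry y ↦ −y ⇒ only even powers of y; mirror symmetry x ↦ −x ⇒ only even powers of x.
3. Observable constraints: it meets the z-axis at z = 0 (among the integer gridlines); one x-axis crossing is at x = 0; one y-axis crossing is at y = 0.
4. Putting this together gives p.

x^2 - 3*y^2 - 2*z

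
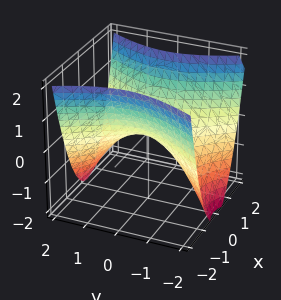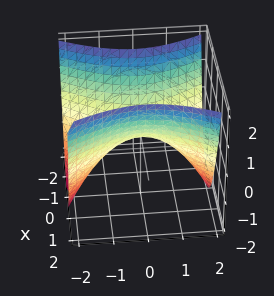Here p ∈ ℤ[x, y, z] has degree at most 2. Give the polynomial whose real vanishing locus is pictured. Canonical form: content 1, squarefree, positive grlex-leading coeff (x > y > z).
2*x^2 - y^2 - 2*z

First, the degree is 2 — a saddle surface; a quadric.
Then, symmetries: mirror symmetry y ↦ −y ⇒ only even powers of y; the x ↦ −x reflection is a symmetry, so x appears only in even powers.
Then, checking where it meets the axes: it meets the y-axis at y = 0 (among the integer gridlines); it crosses the x-axis at the gridline x = 0; one z-axis crossing is at z = 0.
Finally, matching integer coefficients to the picture gives p.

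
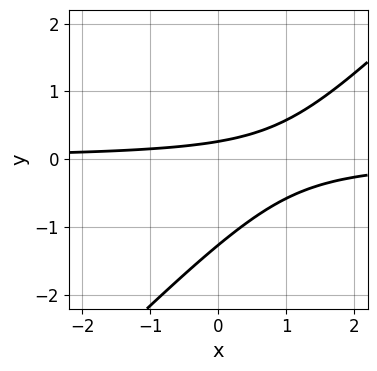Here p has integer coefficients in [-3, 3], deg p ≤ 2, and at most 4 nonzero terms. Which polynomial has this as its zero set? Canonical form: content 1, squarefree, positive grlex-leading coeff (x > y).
(a) deg p = 2.
(b) From the visible intercepts: it misses every integer gridline on the x-axis.
(c) The integer polynomial consistent with all of this is the stated p.

3*x*y - 3*y^2 - 3*y + 1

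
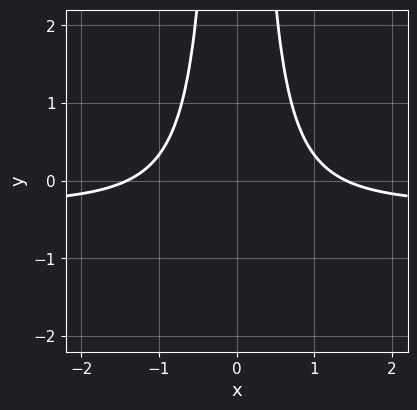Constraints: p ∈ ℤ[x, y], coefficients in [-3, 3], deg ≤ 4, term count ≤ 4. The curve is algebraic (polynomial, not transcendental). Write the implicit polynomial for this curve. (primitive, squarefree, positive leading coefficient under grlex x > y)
3*x^2*y + x^2 - 2

First, deg p = 3. No degree-2 curve has this shape.
Next, symmetries: mirror symmetry x ↦ −x ⇒ only even powers of x.
Next, against the integer gridlines: the curve avoids every integer y-axis point in the box.
Finally, these observations pin down the coefficients.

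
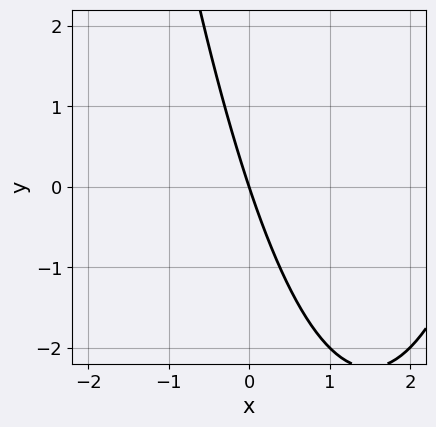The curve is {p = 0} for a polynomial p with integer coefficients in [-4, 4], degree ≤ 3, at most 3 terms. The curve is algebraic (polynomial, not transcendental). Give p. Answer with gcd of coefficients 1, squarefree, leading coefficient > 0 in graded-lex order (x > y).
x^2 - 3*x - y

(a) The degree is 2 — the shape is more complex than any degree-1 curve.
(b) Reading off the gridlines: one y-axis crossing is at y = 0; it crosses the x-axis at the gridline x = 0.
(c) These observations pin down the coefficients.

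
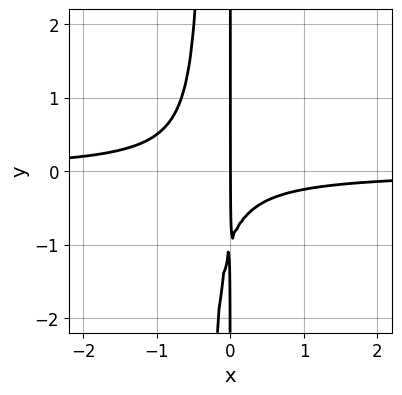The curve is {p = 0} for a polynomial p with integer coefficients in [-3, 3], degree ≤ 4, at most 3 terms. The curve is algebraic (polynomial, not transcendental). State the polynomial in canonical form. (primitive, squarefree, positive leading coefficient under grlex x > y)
(a) The degree is 3 — no degree-2 curve has this shape.
(b) From the axis intercepts and sections: it crosses the x-axis at the gridline x = 0; the visible y-axis segment lies entirely on the curve.
(c) Putting this together gives p.

3*x^2*y + x*y + x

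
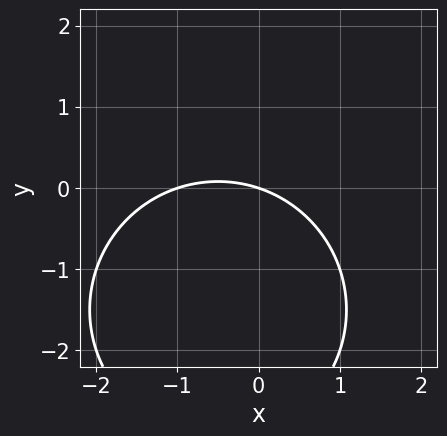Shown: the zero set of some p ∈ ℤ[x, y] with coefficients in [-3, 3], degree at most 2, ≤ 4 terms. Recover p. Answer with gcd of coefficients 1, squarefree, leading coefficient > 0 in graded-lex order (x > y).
x^2 + y^2 + x + 3*y

First, the degree is 2 — a generic line meets the curve in up to 2 points.
Next, observable constraints: it meets the y-axis at y = 0 (among the integer gridlines); among the integer gridlines, it crosses the x-axis at x ∈ {-1, 0}.
Finally, these observations pin down the coefficients.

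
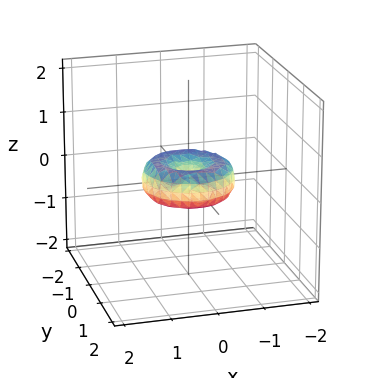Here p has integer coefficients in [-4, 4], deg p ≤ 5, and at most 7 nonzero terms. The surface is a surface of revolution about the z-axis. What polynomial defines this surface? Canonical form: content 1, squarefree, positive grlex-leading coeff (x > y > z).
1. The degree is 4 — the shape is more complex than any degree-3 surface.
2. By symmetry, every cross-section ⟂ z is a circle, so x, y appear only via x² + y².
3. From the axis intercepts and sections: the x-axis gridline crossings are at x ∈ {-1, 0, 1}; a circular section at z = 0 has radius exactly 1; among the integer gridlines, it crosses the y-axis at y ∈ {-1, 0, 1}; it meets the z-axis at z = 0 (among the integer gridlines).
4. Fitting integer coefficients to these (and the overall shape) gives p.

2*x^4 + 4*x^2*y^2 + 2*y^4 - 2*x^2 - 2*y^2 + 3*z^2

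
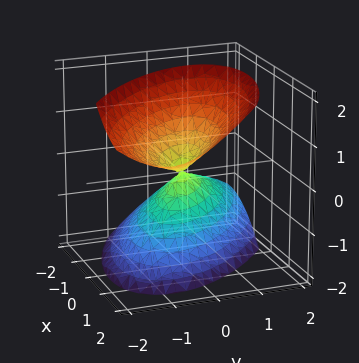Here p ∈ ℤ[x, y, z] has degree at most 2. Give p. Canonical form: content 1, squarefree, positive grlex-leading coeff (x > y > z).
2*x^2 + 3*x*y - 2*x*z + 3*y^2 - 2*z^2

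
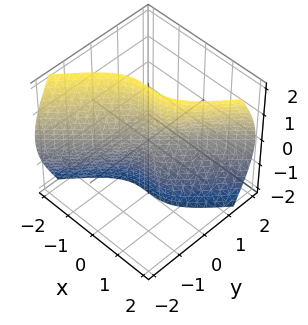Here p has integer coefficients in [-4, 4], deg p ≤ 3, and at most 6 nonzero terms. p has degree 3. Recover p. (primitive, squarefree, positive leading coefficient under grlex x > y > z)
3*x^3 - 2*x^2*y - y^3 - 2*y*z^2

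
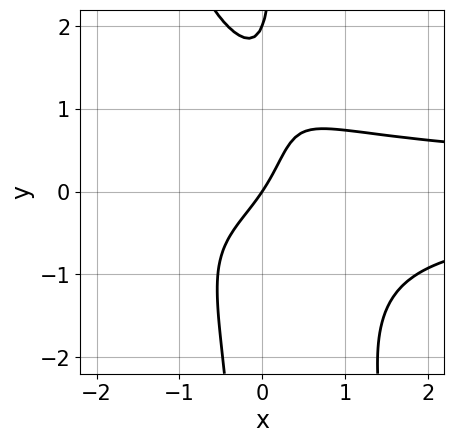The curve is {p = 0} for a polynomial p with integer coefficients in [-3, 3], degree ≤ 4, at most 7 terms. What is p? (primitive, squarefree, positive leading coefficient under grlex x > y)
3*x^2*y^2 + x*y^3 - y^2 - 3*x + 2*y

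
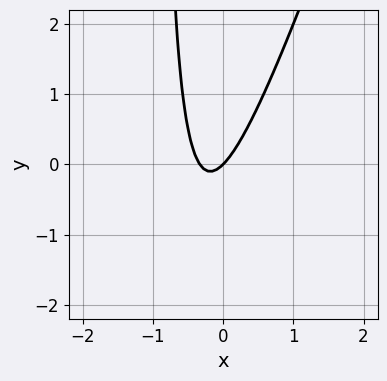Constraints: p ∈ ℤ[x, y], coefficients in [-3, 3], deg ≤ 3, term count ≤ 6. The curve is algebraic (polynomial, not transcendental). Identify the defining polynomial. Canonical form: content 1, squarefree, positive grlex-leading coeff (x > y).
3*x^2 - x*y + x - y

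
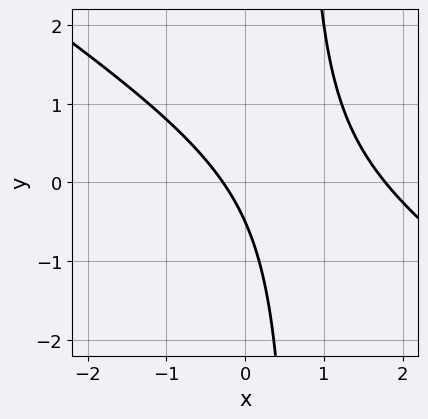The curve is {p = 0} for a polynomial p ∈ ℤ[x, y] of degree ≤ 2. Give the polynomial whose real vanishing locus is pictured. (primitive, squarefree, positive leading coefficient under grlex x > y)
2*x^2 + 3*x*y - 3*x - 2*y - 1

(a) deg p = 2.
(b) Putting this together gives p.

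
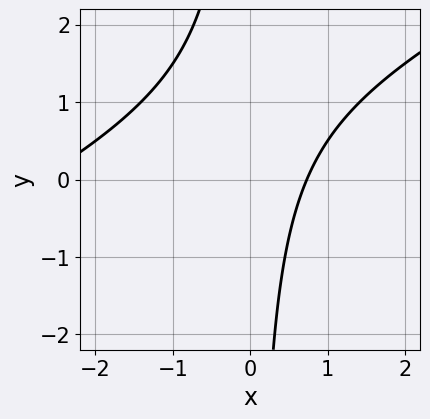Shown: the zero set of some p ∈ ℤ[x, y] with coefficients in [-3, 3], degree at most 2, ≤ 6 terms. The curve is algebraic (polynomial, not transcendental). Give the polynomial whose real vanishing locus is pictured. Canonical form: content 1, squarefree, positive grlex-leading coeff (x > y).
deg p = 2.
Against the integer gridlines: no y-intercept at any integer in the box.
These observations pin down the coefficients.

x^2 - 2*x*y + 2*x - 2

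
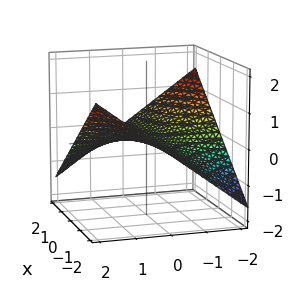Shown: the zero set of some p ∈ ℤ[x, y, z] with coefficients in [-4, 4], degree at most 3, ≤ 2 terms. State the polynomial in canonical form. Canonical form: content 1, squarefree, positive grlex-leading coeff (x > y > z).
x*y + 3*z

First, the degree is 2 — a saddle surface; a quadric.
Next, from the axis intercepts and sections: it crosses the z-axis at the gridline z = 0; the visible x-axis segment lies entirely on the surface; the visible y-axis segment lies entirely on the surface.
Finally, matching integer coefficients to the picture gives p.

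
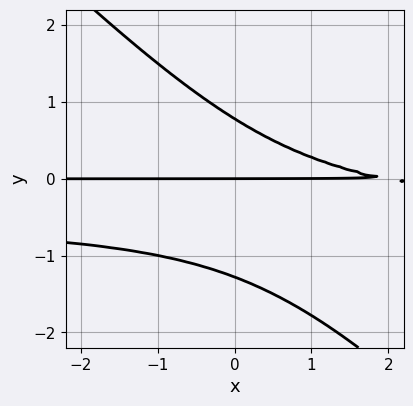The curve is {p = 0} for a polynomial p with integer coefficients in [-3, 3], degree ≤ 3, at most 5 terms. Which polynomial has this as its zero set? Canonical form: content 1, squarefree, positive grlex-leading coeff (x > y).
2*x*y^2 + 2*y^3 + x*y + y^2 - 2*y

1. deg p = 3.
2. Against the integer gridlines: the visible x-axis segment lies entirely on the curve; one y-axis crossing is at y = 0.
3. Together with the visible shape, these determine p as stated.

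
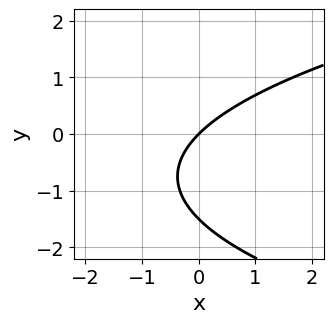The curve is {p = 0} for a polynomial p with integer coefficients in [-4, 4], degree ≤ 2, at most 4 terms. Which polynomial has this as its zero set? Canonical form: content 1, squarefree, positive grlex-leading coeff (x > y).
(a) Degree: no degree-1 curve has this shape, so deg p = 2.
(b) Checking where it meets the axes: it crosses the y-axis at the gridline y = 0; it meets the x-axis at x = 0 (among the integer gridlines).
(c) The integer polynomial consistent with all of this is the stated p.

2*y^2 - 3*x + 3*y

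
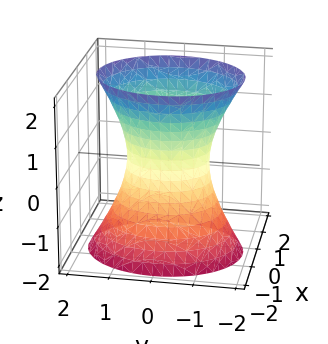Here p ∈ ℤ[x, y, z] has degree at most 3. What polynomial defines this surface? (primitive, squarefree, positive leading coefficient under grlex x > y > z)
3*x^2 - x*z + 2*y^2 - z^2 - 2

First, deg p = 2. A generic line meets the surface in up to 2 points.
Then, from the axis intercepts and sections: among the integer gridlines, it crosses the y-axis at y ∈ {-1, 1}; it misses every integer gridline on the z-axis.
Finally, together with the visible shape, these determine p as stated.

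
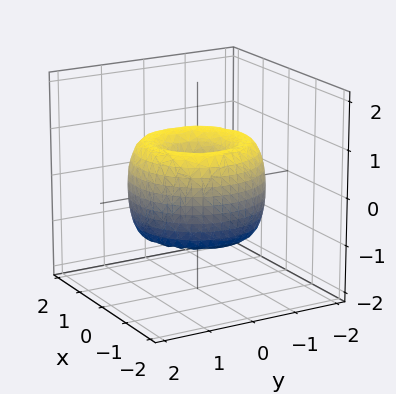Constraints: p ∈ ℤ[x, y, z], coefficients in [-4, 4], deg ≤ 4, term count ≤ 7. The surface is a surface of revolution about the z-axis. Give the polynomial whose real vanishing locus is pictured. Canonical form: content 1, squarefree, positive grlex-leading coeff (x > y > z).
(a) deg p = 4. A generic line meets the surface in up to 4 points.
(b) Symmetries: rotational symmetry about the z-axis ⇒ p depends on x, y only through x² + y².
(c) Checking where it meets the axes: one y-axis crossing is at y = 0; a circular section at z = 1 has radius exactly 1; it crosses the z-axis at the gridline z = 0; one x-axis crossing is at x = 0.
(d) Putting this together gives p.

x^4 + 2*x^2*y^2 + y^4 - 2*x^2 - 2*y^2 + z^2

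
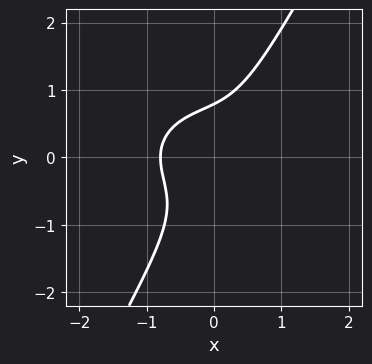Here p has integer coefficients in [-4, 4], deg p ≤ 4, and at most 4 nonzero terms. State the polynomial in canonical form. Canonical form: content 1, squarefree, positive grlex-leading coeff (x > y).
2*x^3 + 3*x*y^2 - 2*y^3 + 1

First, the degree is 3 — a generic line meets the curve in up to 3 points.
Finally, solving for integer coefficients yields p as stated.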